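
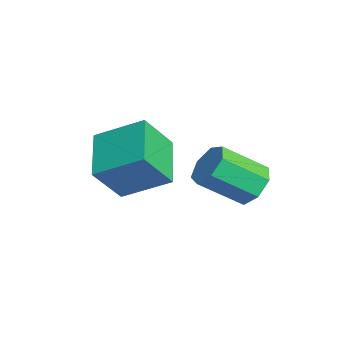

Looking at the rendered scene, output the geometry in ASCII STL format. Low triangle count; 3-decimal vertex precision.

solid 
facet normal -0.901 0.137 0.412
outer loop
vertex -4.652 -0.119 2.953
vertex -3.949 1.566 3.928
vertex -5.156 0.93 1.503
endloop
endfacet
facet normal -0.340 -0.814 -0.471
outer loop
vertex -3.211 0.634 0.612
vertex -4.652 -0.119 2.953
vertex -5.156 0.93 1.503
endloop
endfacet
facet normal -0.901 0.137 0.412
outer loop
vertex -5.156 0.93 1.503
vertex -3.949 1.566 3.928
vertex -4.454 2.615 2.477
endloop
endfacet
facet normal -0.271 0.564 -0.780
outer loop
vertex -4.454 2.615 2.477
vertex -3.211 0.634 0.612
vertex -5.156 0.93 1.503
endloop
endfacet
facet normal 0.271 -0.564 0.780
outer loop
vertex -4.652 -0.119 2.953
vertex -2.004 1.27 3.037
vertex -3.949 1.566 3.928
endloop
endfacet
facet normal -0.339 -0.814 -0.471
outer loop
vertex -2.706 -0.415 2.063
vertex -4.652 -0.119 2.953
vertex -3.211 0.634 0.612
endloop
endfacet
facet normal 0.271 -0.564 0.780
outer loop
vertex -2.706 -0.415 2.063
vertex -2.004 1.27 3.037
vertex -4.652 -0.119 2.953
endloop
endfacet
facet normal 0.340 0.814 0.471
outer loop
vertex -3.949 1.566 3.928
vertex -2.004 1.27 3.037
vertex -4.454 2.615 2.477
endloop
endfacet
facet normal -0.271 0.564 -0.780
outer loop
vertex -2.508 2.319 1.587
vertex -3.211 0.634 0.612
vertex -4.454 2.615 2.477
endloop
endfacet
facet normal 0.339 0.814 0.471
outer loop
vertex -4.454 2.615 2.477
vertex -2.004 1.27 3.037
vertex -2.508 2.319 1.587
endloop
endfacet
facet normal 0.901 -0.137 -0.413
outer loop
vertex -2.508 2.319 1.587
vertex -2.706 -0.415 2.063
vertex -3.211 0.634 0.612
endloop
endfacet
facet normal 0.901 -0.137 -0.412
outer loop
vertex -2.004 1.27 3.037
vertex -2.706 -0.415 2.063
vertex -2.508 2.319 1.587
endloop
endfacet
facet normal 0.004 0.812 -0.584
outer loop
vertex -0.055 5.133 2.762
vertex -0.657 4.744 2.217
vertex -0.805 5.262 2.937
endloop
endfacet
facet normal 0.278 0.560 0.781
outer loop
vertex -0.055 5.133 2.762
vertex -0.805 5.262 2.937
vertex -0.061 3.565 3.888
endloop
endfacet
facet normal 0.280 0.560 0.780
outer loop
vertex -0.061 3.565 3.888
vertex -0.805 5.262 2.937
vertex -0.811 3.695 4.064
endloop
endfacet
facet normal -0.004 -0.812 0.584
outer loop
vertex -0.061 3.565 3.888
vertex -0.811 3.695 4.064
vertex -0.663 3.176 3.343
endloop
endfacet
facet normal 0.003 0.812 -0.584
outer loop
vertex -0.805 5.262 2.937
vertex -0.657 4.744 2.217
vertex -1.443 5.001 2.571
endloop
endfacet
facet normal -0.576 0.479 0.663
outer loop
vertex -0.805 5.262 2.937
vertex -1.443 5.001 2.571
vertex -0.811 3.695 4.064
endloop
endfacet
facet normal -0.576 0.479 0.663
outer loop
vertex -0.811 3.695 4.064
vertex -1.443 5.001 2.571
vertex -1.45 3.434 3.697
endloop
endfacet
facet normal -0.004 -0.812 0.584
outer loop
vertex -0.811 3.695 4.064
vertex -1.45 3.434 3.697
vertex -0.663 3.176 3.343
endloop
endfacet
facet normal 0.003 0.812 -0.584
outer loop
vertex -1.443 5.001 2.571
vertex -0.657 4.744 2.217
vertex -1.489 4.546 1.938
endloop
endfacet
facet normal -0.998 0.037 0.046
outer loop
vertex -1.443 5.001 2.571
vertex -1.489 4.546 1.938
vertex -1.45 3.434 3.697
endloop
endfacet
facet normal -0.998 0.037 0.046
outer loop
vertex -1.45 3.434 3.697
vertex -1.489 4.546 1.938
vertex -1.496 2.979 3.064
endloop
endfacet
facet normal -0.004 -0.812 0.584
outer loop
vertex -1.45 3.434 3.697
vertex -1.496 2.979 3.064
vertex -0.663 3.176 3.343
endloop
endfacet
facet normal 0.003 0.812 -0.584
outer loop
vertex -1.489 4.546 1.938
vertex -0.657 4.744 2.217
vertex -0.909 4.24 1.515
endloop
endfacet
facet normal -0.669 -0.432 -0.605
outer loop
vertex -1.489 4.546 1.938
vertex -0.909 4.24 1.515
vertex -1.496 2.979 3.064
endloop
endfacet
facet normal -0.668 -0.432 -0.605
outer loop
vertex -1.496 2.979 3.064
vertex -0.909 4.24 1.515
vertex -0.915 2.673 2.641
endloop
endfacet
facet normal -0.003 -0.812 0.583
outer loop
vertex -1.496 2.979 3.064
vertex -0.915 2.673 2.641
vertex -0.663 3.176 3.343
endloop
endfacet
facet normal 0.003 0.812 -0.584
outer loop
vertex -0.909 4.24 1.515
vertex -0.657 4.744 2.217
vertex -0.138 4.313 1.621
endloop
endfacet
facet normal 0.165 -0.576 -0.801
outer loop
vertex -0.909 4.24 1.515
vertex -0.138 4.313 1.621
vertex -0.915 2.673 2.641
endloop
endfacet
facet normal 0.165 -0.576 -0.801
outer loop
vertex -0.915 2.673 2.641
vertex -0.138 4.313 1.621
vertex -0.144 2.746 2.747
endloop
endfacet
facet normal -0.003 -0.812 0.583
outer loop
vertex -0.915 2.673 2.641
vertex -0.144 2.746 2.747
vertex -0.663 3.176 3.343
endloop
endfacet
facet normal 0.003 0.812 -0.584
outer loop
vertex -0.138 4.313 1.621
vertex -0.657 4.744 2.217
vertex 0.242 4.71 2.175
endloop
endfacet
facet normal 0.873 -0.286 -0.394
outer loop
vertex -0.138 4.313 1.621
vertex 0.242 4.71 2.175
vertex -0.144 2.746 2.747
endloop
endfacet
facet normal 0.874 -0.286 -0.392
outer loop
vertex -0.144 2.746 2.747
vertex 0.242 4.71 2.175
vertex 0.235 3.143 3.302
endloop
endfacet
facet normal -0.003 -0.812 0.583
outer loop
vertex -0.144 2.746 2.747
vertex 0.235 3.143 3.302
vertex -0.663 3.176 3.343
endloop
endfacet
facet normal 0.003 0.812 -0.583
outer loop
vertex 0.242 4.71 2.175
vertex -0.657 4.744 2.217
vertex -0.055 5.133 2.762
endloop
endfacet
facet normal 0.925 0.219 0.310
outer loop
vertex 0.242 4.71 2.175
vertex -0.055 5.133 2.762
vertex 0.235 3.143 3.302
endloop
endfacet
facet normal 0.925 0.219 0.310
outer loop
vertex 0.235 3.143 3.302
vertex -0.055 5.133 2.762
vertex -0.061 3.565 3.888
endloop
endfacet
facet normal -0.003 -0.812 0.583
outer loop
vertex 0.235 3.143 3.302
vertex -0.061 3.565 3.888
vertex -0.663 3.176 3.343
endloop
endfacet

endsolid


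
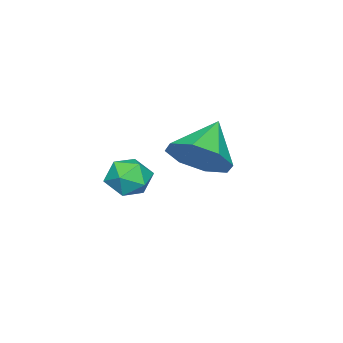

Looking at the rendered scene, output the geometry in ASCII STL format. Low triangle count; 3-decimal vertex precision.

solid 
facet normal 0.791 0.021 -0.611
outer loop
vertex -0.065 -3.022 1.513
vertex -0.571 -2.404 0.879
vertex 0.045 -2.268 1.681
endloop
endfacet
facet normal 0.095 -0.230 0.969
outer loop
vertex -0.065 -3.022 1.513
vertex 0.045 -2.268 1.681
vertex -1.789 -2.436 1.821
endloop
endfacet
facet normal 0.791 0.021 -0.611
outer loop
vertex 0.045 -2.268 1.681
vertex -0.571 -2.404 0.879
vertex -0.206 -1.593 1.379
endloop
endfacet
facet normal 0.031 0.418 0.908
outer loop
vertex 0.045 -2.268 1.681
vertex -0.206 -1.593 1.379
vertex -1.789 -2.436 1.821
endloop
endfacet
facet normal 0.791 0.021 -0.612
outer loop
vertex -0.206 -1.593 1.379
vertex -0.571 -2.404 0.879
vertex -0.671 -1.393 0.785
endloop
endfacet
facet normal -0.293 0.813 0.503
outer loop
vertex -0.206 -1.593 1.379
vertex -0.671 -1.393 0.785
vertex -1.789 -2.436 1.821
endloop
endfacet
facet normal 0.791 0.021 -0.611
outer loop
vertex -0.671 -1.393 0.785
vertex -0.571 -2.404 0.879
vertex -1.077 -1.785 0.246
endloop
endfacet
facet normal -0.687 0.726 -0.011
outer loop
vertex -0.671 -1.393 0.785
vertex -1.077 -1.785 0.246
vertex -1.789 -2.436 1.821
endloop
endfacet
facet normal 0.791 0.021 -0.612
outer loop
vertex -1.077 -1.785 0.246
vertex -0.571 -2.404 0.879
vertex -1.187 -2.539 0.078
endloop
endfacet
facet normal -0.921 0.208 -0.330
outer loop
vertex -1.077 -1.785 0.246
vertex -1.187 -2.539 0.078
vertex -1.789 -2.436 1.821
endloop
endfacet
facet normal 0.791 0.021 -0.612
outer loop
vertex -1.187 -2.539 0.078
vertex -0.571 -2.404 0.879
vertex -0.936 -3.214 0.379
endloop
endfacet
facet normal -0.857 -0.439 -0.270
outer loop
vertex -1.187 -2.539 0.078
vertex -0.936 -3.214 0.379
vertex -1.789 -2.436 1.821
endloop
endfacet
facet normal 0.791 0.021 -0.612
outer loop
vertex -0.936 -3.214 0.379
vertex -0.571 -2.404 0.879
vertex -0.471 -3.414 0.973
endloop
endfacet
facet normal -0.533 -0.835 0.136
outer loop
vertex -0.936 -3.214 0.379
vertex -0.471 -3.414 0.973
vertex -1.789 -2.436 1.821
endloop
endfacet
facet normal 0.792 0.022 -0.611
outer loop
vertex -0.471 -3.414 0.973
vertex -0.571 -2.404 0.879
vertex -0.065 -3.022 1.513
endloop
endfacet
facet normal -0.139 -0.749 0.648
outer loop
vertex -0.471 -3.414 0.973
vertex -0.065 -3.022 1.513
vertex -1.789 -2.436 1.821
endloop
endfacet
facet normal -0.969 0.189 0.158
outer loop
vertex 1.491 -3.145 0.876
vertex 1.604 -3.155 1.582
vertex 1.664 -2.542 1.218
endloop
endfacet
facet normal -0.751 0.475 -0.458
outer loop
vertex 1.491 -3.145 0.876
vertex 1.664 -2.542 1.218
vertex 1.958 -2.69 0.583
endloop
endfacet
facet normal -0.496 -0.049 -0.867
outer loop
vertex 1.491 -3.145 0.876
vertex 1.958 -2.69 0.583
vertex 2.079 -3.394 0.554
endloop
endfacet
facet normal -0.556 -0.660 -0.505
outer loop
vertex 1.491 -3.145 0.876
vertex 2.079 -3.394 0.554
vertex 1.86 -3.682 1.171
endloop
endfacet
facet normal -0.849 -0.513 0.129
outer loop
vertex 1.491 -3.145 0.876
vertex 1.86 -3.682 1.171
vertex 1.604 -3.155 1.582
endloop
endfacet
facet normal -0.214 0.925 -0.315
outer loop
vertex 1.958 -2.69 0.583
vertex 1.664 -2.542 1.218
vertex 2.36 -2.418 1.109
endloop
endfacet
facet normal -0.568 0.461 0.682
outer loop
vertex 1.664 -2.542 1.218
vertex 1.604 -3.155 1.582
vertex 2.141 -2.706 1.726
endloop
endfacet
facet normal -0.373 -0.676 0.635
outer loop
vertex 1.604 -3.155 1.582
vertex 1.86 -3.682 1.171
vertex 2.262 -3.41 1.697
endloop
endfacet
facet normal 0.102 -0.915 -0.391
outer loop
vertex 1.86 -3.682 1.171
vertex 2.079 -3.394 0.554
vertex 2.556 -3.558 1.062
endloop
endfacet
facet normal 0.200 0.075 -0.977
outer loop
vertex 2.079 -3.394 0.554
vertex 1.958 -2.69 0.583
vertex 2.616 -2.945 0.698
endloop
endfacet
facet normal 0.556 0.660 0.505
outer loop
vertex 2.729 -2.955 1.404
vertex 2.36 -2.418 1.109
vertex 2.141 -2.706 1.726
endloop
endfacet
facet normal 0.496 0.049 0.867
outer loop
vertex 2.729 -2.955 1.404
vertex 2.141 -2.706 1.726
vertex 2.262 -3.41 1.697
endloop
endfacet
facet normal 0.751 -0.475 0.458
outer loop
vertex 2.729 -2.955 1.404
vertex 2.262 -3.41 1.697
vertex 2.556 -3.558 1.062
endloop
endfacet
facet normal 0.969 -0.189 -0.158
outer loop
vertex 2.729 -2.955 1.404
vertex 2.556 -3.558 1.062
vertex 2.616 -2.945 0.698
endloop
endfacet
facet normal 0.849 0.513 -0.129
outer loop
vertex 2.729 -2.955 1.404
vertex 2.616 -2.945 0.698
vertex 2.36 -2.418 1.109
endloop
endfacet
facet normal -0.102 0.915 0.391
outer loop
vertex 2.141 -2.706 1.726
vertex 2.36 -2.418 1.109
vertex 1.664 -2.542 1.218
endloop
endfacet
facet normal -0.200 -0.075 0.977
outer loop
vertex 2.262 -3.41 1.697
vertex 2.141 -2.706 1.726
vertex 1.604 -3.155 1.582
endloop
endfacet
facet normal 0.214 -0.925 0.315
outer loop
vertex 2.556 -3.558 1.062
vertex 2.262 -3.41 1.697
vertex 1.86 -3.682 1.171
endloop
endfacet
facet normal 0.568 -0.461 -0.682
outer loop
vertex 2.616 -2.945 0.698
vertex 2.556 -3.558 1.062
vertex 2.079 -3.394 0.554
endloop
endfacet
facet normal 0.373 0.676 -0.635
outer loop
vertex 2.36 -2.418 1.109
vertex 2.616 -2.945 0.698
vertex 1.958 -2.69 0.583
endloop
endfacet

endsolid


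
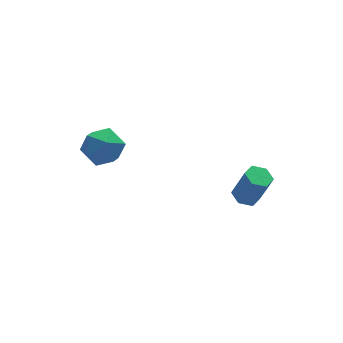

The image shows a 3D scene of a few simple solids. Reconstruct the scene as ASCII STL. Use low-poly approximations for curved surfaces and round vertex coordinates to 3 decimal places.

solid 
facet normal -0.253 0.230 -0.940
outer loop
vertex 4.057 -3.804 -1.724
vertex 3.552 -3.568 -1.53
vertex 4.035 -3.233 -1.578
endloop
endfacet
facet normal 0.967 0.098 -0.236
outer loop
vertex 4.057 -3.804 -1.724
vertex 4.035 -3.233 -1.578
vertex 4.433 -4.147 -0.323
endloop
endfacet
facet normal 0.967 0.098 -0.236
outer loop
vertex 4.433 -4.147 -0.323
vertex 4.035 -3.233 -1.578
vertex 4.411 -3.576 -0.177
endloop
endfacet
facet normal 0.252 -0.231 0.940
outer loop
vertex 4.433 -4.147 -0.323
vertex 4.411 -3.576 -0.177
vertex 3.928 -3.912 -0.13
endloop
endfacet
facet normal -0.253 0.230 -0.940
outer loop
vertex 4.035 -3.233 -1.578
vertex 3.552 -3.568 -1.53
vertex 3.53 -2.997 -1.384
endloop
endfacet
facet normal 0.451 0.887 0.096
outer loop
vertex 4.035 -3.233 -1.578
vertex 3.53 -2.997 -1.384
vertex 4.411 -3.576 -0.177
endloop
endfacet
facet normal 0.451 0.887 0.096
outer loop
vertex 4.411 -3.576 -0.177
vertex 3.53 -2.997 -1.384
vertex 3.906 -3.34 0.016
endloop
endfacet
facet normal 0.252 -0.230 0.940
outer loop
vertex 4.411 -3.576 -0.177
vertex 3.906 -3.34 0.016
vertex 3.928 -3.912 -0.13
endloop
endfacet
facet normal -0.252 0.231 -0.940
outer loop
vertex 3.53 -2.997 -1.384
vertex 3.552 -3.568 -1.53
vertex 3.047 -3.333 -1.337
endloop
endfacet
facet normal -0.517 0.789 0.332
outer loop
vertex 3.53 -2.997 -1.384
vertex 3.047 -3.333 -1.337
vertex 3.906 -3.34 0.016
endloop
endfacet
facet normal -0.516 0.790 0.332
outer loop
vertex 3.906 -3.34 0.016
vertex 3.047 -3.333 -1.337
vertex 3.423 -3.676 0.064
endloop
endfacet
facet normal 0.253 -0.230 0.940
outer loop
vertex 3.906 -3.34 0.016
vertex 3.423 -3.676 0.064
vertex 3.928 -3.912 -0.13
endloop
endfacet
facet normal -0.252 0.231 -0.940
outer loop
vertex 3.047 -3.333 -1.337
vertex 3.552 -3.568 -1.53
vertex 3.069 -3.904 -1.483
endloop
endfacet
facet normal -0.967 -0.098 0.236
outer loop
vertex 3.047 -3.333 -1.337
vertex 3.069 -3.904 -1.483
vertex 3.423 -3.676 0.064
endloop
endfacet
facet normal -0.967 -0.098 0.236
outer loop
vertex 3.423 -3.676 0.064
vertex 3.069 -3.904 -1.483
vertex 3.445 -4.247 -0.082
endloop
endfacet
facet normal 0.253 -0.230 0.940
outer loop
vertex 3.423 -3.676 0.064
vertex 3.445 -4.247 -0.082
vertex 3.928 -3.912 -0.13
endloop
endfacet
facet normal -0.252 0.230 -0.940
outer loop
vertex 3.069 -3.904 -1.483
vertex 3.552 -3.568 -1.53
vertex 3.574 -4.14 -1.676
endloop
endfacet
facet normal -0.451 -0.887 -0.096
outer loop
vertex 3.069 -3.904 -1.483
vertex 3.574 -4.14 -1.676
vertex 3.445 -4.247 -0.082
endloop
endfacet
facet normal -0.451 -0.887 -0.096
outer loop
vertex 3.445 -4.247 -0.082
vertex 3.574 -4.14 -1.676
vertex 3.95 -4.483 -0.276
endloop
endfacet
facet normal 0.253 -0.230 0.940
outer loop
vertex 3.445 -4.247 -0.082
vertex 3.95 -4.483 -0.276
vertex 3.928 -3.912 -0.13
endloop
endfacet
facet normal -0.253 0.230 -0.940
outer loop
vertex 3.574 -4.14 -1.676
vertex 3.552 -3.568 -1.53
vertex 4.057 -3.804 -1.724
endloop
endfacet
facet normal 0.516 -0.789 -0.332
outer loop
vertex 3.574 -4.14 -1.676
vertex 4.057 -3.804 -1.724
vertex 3.95 -4.483 -0.276
endloop
endfacet
facet normal 0.517 -0.789 -0.332
outer loop
vertex 3.95 -4.483 -0.276
vertex 4.057 -3.804 -1.724
vertex 4.433 -4.147 -0.323
endloop
endfacet
facet normal 0.252 -0.231 0.940
outer loop
vertex 3.95 -4.483 -0.276
vertex 4.433 -4.147 -0.323
vertex 3.928 -3.912 -0.13
endloop
endfacet
facet normal -0.049 0.017 0.999
outer loop
vertex -1.709 -0.567 1.786
vertex -1.201 -1.364 1.825
vertex -0.765 -0.524 1.832
endloop
endfacet
facet normal -0.067 0.678 0.732
outer loop
vertex -1.709 -0.567 1.786
vertex -0.765 -0.524 1.832
vertex -1.237 0.056 1.252
endloop
endfacet
facet normal -0.626 0.724 0.291
outer loop
vertex -1.709 -0.567 1.786
vertex -1.237 0.056 1.252
vertex -1.965 -0.426 0.886
endloop
endfacet
facet normal -0.954 0.091 0.286
outer loop
vertex -1.709 -0.567 1.786
vertex -1.965 -0.426 0.886
vertex -1.943 -1.303 1.24
endloop
endfacet
facet normal -0.598 -0.346 0.723
outer loop
vertex -1.709 -0.567 1.786
vertex -1.943 -1.303 1.24
vertex -1.201 -1.364 1.825
endloop
endfacet
facet normal 0.527 0.776 0.347
outer loop
vertex -1.237 0.056 1.252
vertex -0.765 -0.524 1.832
vertex -0.437 -0.357 0.96
endloop
endfacet
facet normal 0.555 -0.294 0.778
outer loop
vertex -0.765 -0.524 1.832
vertex -1.201 -1.364 1.825
vertex -0.415 -1.234 1.314
endloop
endfacet
facet normal -0.334 -0.882 0.332
outer loop
vertex -1.201 -1.364 1.825
vertex -1.943 -1.303 1.24
vertex -1.143 -1.716 0.948
endloop
endfacet
facet normal -0.910 -0.175 -0.376
outer loop
vertex -1.943 -1.303 1.24
vertex -1.965 -0.426 0.886
vertex -1.615 -1.136 0.368
endloop
endfacet
facet normal -0.379 0.850 -0.366
outer loop
vertex -1.965 -0.426 0.886
vertex -1.237 0.056 1.252
vertex -1.179 -0.296 0.375
endloop
endfacet
facet normal 0.954 -0.091 -0.286
outer loop
vertex -0.671 -1.093 0.414
vertex -0.437 -0.357 0.96
vertex -0.415 -1.234 1.314
endloop
endfacet
facet normal 0.626 -0.724 -0.291
outer loop
vertex -0.671 -1.093 0.414
vertex -0.415 -1.234 1.314
vertex -1.143 -1.716 0.948
endloop
endfacet
facet normal 0.067 -0.678 -0.732
outer loop
vertex -0.671 -1.093 0.414
vertex -1.143 -1.716 0.948
vertex -1.615 -1.136 0.368
endloop
endfacet
facet normal 0.049 -0.017 -0.999
outer loop
vertex -0.671 -1.093 0.414
vertex -1.615 -1.136 0.368
vertex -1.179 -0.296 0.375
endloop
endfacet
facet normal 0.598 0.346 -0.723
outer loop
vertex -0.671 -1.093 0.414
vertex -1.179 -0.296 0.375
vertex -0.437 -0.357 0.96
endloop
endfacet
facet normal 0.910 0.175 0.376
outer loop
vertex -0.415 -1.234 1.314
vertex -0.437 -0.357 0.96
vertex -0.765 -0.524 1.832
endloop
endfacet
facet normal 0.379 -0.850 0.366
outer loop
vertex -1.143 -1.716 0.948
vertex -0.415 -1.234 1.314
vertex -1.201 -1.364 1.825
endloop
endfacet
facet normal -0.527 -0.776 -0.347
outer loop
vertex -1.615 -1.136 0.368
vertex -1.143 -1.716 0.948
vertex -1.943 -1.303 1.24
endloop
endfacet
facet normal -0.555 0.294 -0.778
outer loop
vertex -1.179 -0.296 0.375
vertex -1.615 -1.136 0.368
vertex -1.965 -0.426 0.886
endloop
endfacet
facet normal 0.334 0.882 -0.332
outer loop
vertex -0.437 -0.357 0.96
vertex -1.179 -0.296 0.375
vertex -1.237 0.056 1.252
endloop
endfacet

endsolid


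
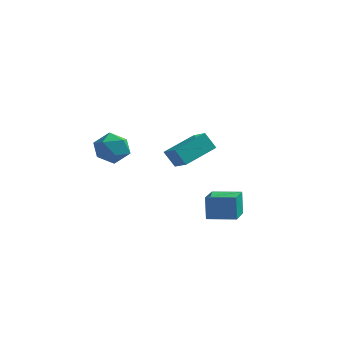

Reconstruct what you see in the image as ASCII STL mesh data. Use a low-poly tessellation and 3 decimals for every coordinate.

solid 
facet normal -0.567 0.062 0.821
outer loop
vertex -0.863 1.045 -1.89
vertex 0.126 2.629 -1.327
vertex -1.681 1.777 -2.51
endloop
endfacet
facet normal -0.508 -0.812 -0.288
outer loop
vertex -1.086 1.711 -3.373
vertex -0.863 1.045 -1.89
vertex -1.681 1.777 -2.51
endloop
endfacet
facet normal -0.567 0.062 0.821
outer loop
vertex -1.681 1.777 -2.51
vertex 0.126 2.629 -1.327
vertex -0.692 3.36 -1.947
endloop
endfacet
facet normal -0.649 0.580 -0.492
outer loop
vertex -0.692 3.36 -1.947
vertex -1.086 1.711 -3.373
vertex -1.681 1.777 -2.51
endloop
endfacet
facet normal 0.649 -0.580 0.492
outer loop
vertex -0.863 1.045 -1.89
vertex 0.721 2.563 -2.19
vertex 0.126 2.629 -1.327
endloop
endfacet
facet normal -0.507 -0.812 -0.288
outer loop
vertex -0.268 0.98 -2.753
vertex -0.863 1.045 -1.89
vertex -1.086 1.711 -3.373
endloop
endfacet
facet normal 0.649 -0.580 0.491
outer loop
vertex -0.268 0.98 -2.753
vertex 0.721 2.563 -2.19
vertex -0.863 1.045 -1.89
endloop
endfacet
facet normal 0.508 0.812 0.288
outer loop
vertex 0.126 2.629 -1.327
vertex 0.721 2.563 -2.19
vertex -0.692 3.36 -1.947
endloop
endfacet
facet normal -0.649 0.580 -0.491
outer loop
vertex -0.097 3.295 -2.81
vertex -1.086 1.711 -3.373
vertex -0.692 3.36 -1.947
endloop
endfacet
facet normal 0.508 0.812 0.289
outer loop
vertex -0.692 3.36 -1.947
vertex 0.721 2.563 -2.19
vertex -0.097 3.295 -2.81
endloop
endfacet
facet normal 0.567 -0.062 -0.821
outer loop
vertex -0.097 3.295 -2.81
vertex -0.268 0.98 -2.753
vertex -1.086 1.711 -3.373
endloop
endfacet
facet normal 0.567 -0.062 -0.821
outer loop
vertex 0.721 2.563 -2.19
vertex -0.268 0.98 -2.753
vertex -0.097 3.295 -2.81
endloop
endfacet
facet normal -0.985 -0.152 -0.085
outer loop
vertex 1.943 -2.87 -2.653
vertex 1.732 -1.225 -3.144
vertex 2.099 -3.209 -3.856
endloop
endfacet
facet normal 0.122 -0.951 0.284
outer loop
vertex 3.488 -2.995 -3.736
vertex 1.943 -2.87 -2.653
vertex 2.099 -3.209 -3.856
endloop
endfacet
facet normal -0.985 -0.152 -0.085
outer loop
vertex 2.099 -3.209 -3.856
vertex 1.732 -1.225 -3.144
vertex 1.888 -1.564 -4.347
endloop
endfacet
facet normal 0.124 -0.269 -0.955
outer loop
vertex 1.888 -1.564 -4.347
vertex 3.488 -2.995 -3.736
vertex 2.099 -3.209 -3.856
endloop
endfacet
facet normal -0.124 0.269 0.955
outer loop
vertex 1.943 -2.87 -2.653
vertex 3.121 -1.011 -3.024
vertex 1.732 -1.225 -3.144
endloop
endfacet
facet normal 0.122 -0.951 0.284
outer loop
vertex 3.332 -2.656 -2.533
vertex 1.943 -2.87 -2.653
vertex 3.488 -2.995 -3.736
endloop
endfacet
facet normal -0.124 0.269 0.955
outer loop
vertex 3.332 -2.656 -2.533
vertex 3.121 -1.011 -3.024
vertex 1.943 -2.87 -2.653
endloop
endfacet
facet normal -0.122 0.951 -0.284
outer loop
vertex 1.732 -1.225 -3.144
vertex 3.121 -1.011 -3.024
vertex 1.888 -1.564 -4.347
endloop
endfacet
facet normal 0.124 -0.269 -0.955
outer loop
vertex 3.277 -1.35 -4.227
vertex 3.488 -2.995 -3.736
vertex 1.888 -1.564 -4.347
endloop
endfacet
facet normal -0.122 0.951 -0.284
outer loop
vertex 1.888 -1.564 -4.347
vertex 3.121 -1.011 -3.024
vertex 3.277 -1.35 -4.227
endloop
endfacet
facet normal 0.985 0.152 0.085
outer loop
vertex 3.277 -1.35 -4.227
vertex 3.332 -2.656 -2.533
vertex 3.488 -2.995 -3.736
endloop
endfacet
facet normal 0.985 0.152 0.085
outer loop
vertex 3.121 -1.011 -3.024
vertex 3.332 -2.656 -2.533
vertex 3.277 -1.35 -4.227
endloop
endfacet
facet normal -0.704 -0.658 0.267
outer loop
vertex -4.416 -0.459 -1.28
vertex -3.966 -1.157 -1.816
vertex -3.724 -1.031 -0.866
endloop
endfacet
facet normal -0.606 -0.170 0.777
outer loop
vertex -4.416 -0.459 -1.28
vertex -3.724 -1.031 -0.866
vertex -3.746 -0.062 -0.671
endloop
endfacet
facet normal -0.729 0.473 0.494
outer loop
vertex -4.416 -0.459 -1.28
vertex -3.746 -0.062 -0.671
vertex -4.002 0.411 -1.501
endloop
endfacet
facet normal -0.904 0.382 -0.192
outer loop
vertex -4.416 -0.459 -1.28
vertex -4.002 0.411 -1.501
vertex -4.138 -0.266 -2.208
endloop
endfacet
facet normal -0.888 -0.318 -0.332
outer loop
vertex -4.416 -0.459 -1.28
vertex -4.138 -0.266 -2.208
vertex -3.966 -1.157 -1.816
endloop
endfacet
facet normal 0.080 -0.195 0.978
outer loop
vertex -3.746 -0.062 -0.671
vertex -3.724 -1.031 -0.866
vertex -2.882 -0.514 -0.832
endloop
endfacet
facet normal -0.079 -0.985 0.151
outer loop
vertex -3.724 -1.031 -0.866
vertex -3.966 -1.157 -1.816
vertex -3.018 -1.191 -1.539
endloop
endfacet
facet normal -0.379 -0.433 -0.818
outer loop
vertex -3.966 -1.157 -1.816
vertex -4.138 -0.266 -2.208
vertex -3.274 -0.718 -2.369
endloop
endfacet
facet normal -0.405 0.698 -0.591
outer loop
vertex -4.138 -0.266 -2.208
vertex -4.002 0.411 -1.501
vertex -3.296 0.251 -2.174
endloop
endfacet
facet normal -0.121 0.846 0.519
outer loop
vertex -4.002 0.411 -1.501
vertex -3.746 -0.062 -0.671
vertex -3.054 0.377 -1.224
endloop
endfacet
facet normal 0.904 -0.382 0.192
outer loop
vertex -2.604 -0.321 -1.76
vertex -2.882 -0.514 -0.832
vertex -3.018 -1.191 -1.539
endloop
endfacet
facet normal 0.729 -0.473 -0.494
outer loop
vertex -2.604 -0.321 -1.76
vertex -3.018 -1.191 -1.539
vertex -3.274 -0.718 -2.369
endloop
endfacet
facet normal 0.606 0.170 -0.777
outer loop
vertex -2.604 -0.321 -1.76
vertex -3.274 -0.718 -2.369
vertex -3.296 0.251 -2.174
endloop
endfacet
facet normal 0.704 0.658 -0.267
outer loop
vertex -2.604 -0.321 -1.76
vertex -3.296 0.251 -2.174
vertex -3.054 0.377 -1.224
endloop
endfacet
facet normal 0.888 0.318 0.332
outer loop
vertex -2.604 -0.321 -1.76
vertex -3.054 0.377 -1.224
vertex -2.882 -0.514 -0.832
endloop
endfacet
facet normal 0.405 -0.698 0.591
outer loop
vertex -3.018 -1.191 -1.539
vertex -2.882 -0.514 -0.832
vertex -3.724 -1.031 -0.866
endloop
endfacet
facet normal 0.121 -0.846 -0.519
outer loop
vertex -3.274 -0.718 -2.369
vertex -3.018 -1.191 -1.539
vertex -3.966 -1.157 -1.816
endloop
endfacet
facet normal -0.080 0.195 -0.978
outer loop
vertex -3.296 0.251 -2.174
vertex -3.274 -0.718 -2.369
vertex -4.138 -0.266 -2.208
endloop
endfacet
facet normal 0.079 0.985 -0.151
outer loop
vertex -3.054 0.377 -1.224
vertex -3.296 0.251 -2.174
vertex -4.002 0.411 -1.501
endloop
endfacet
facet normal 0.379 0.433 0.818
outer loop
vertex -2.882 -0.514 -0.832
vertex -3.054 0.377 -1.224
vertex -3.746 -0.062 -0.671
endloop
endfacet

endsolid


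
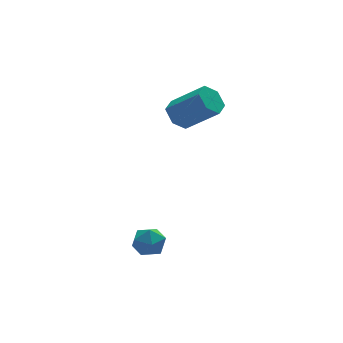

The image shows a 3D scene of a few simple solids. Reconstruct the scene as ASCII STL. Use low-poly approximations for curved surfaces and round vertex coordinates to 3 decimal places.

solid 
facet normal -0.572 0.509 -0.643
outer loop
vertex 2.017 4.007 1.027
vertex 1.339 3.972 1.602
vertex 1.912 4.653 1.631
endloop
endfacet
facet normal 0.811 0.464 -0.355
outer loop
vertex 2.017 4.007 1.027
vertex 1.912 4.653 1.631
vertex 3.259 2.903 2.422
endloop
endfacet
facet normal 0.812 0.464 -0.355
outer loop
vertex 3.259 2.903 2.422
vertex 1.912 4.653 1.631
vertex 3.154 3.548 3.026
endloop
endfacet
facet normal 0.572 -0.509 0.643
outer loop
vertex 3.259 2.903 2.422
vertex 3.154 3.548 3.026
vertex 2.581 2.868 2.998
endloop
endfacet
facet normal -0.572 0.509 -0.643
outer loop
vertex 1.912 4.653 1.631
vertex 1.339 3.972 1.602
vertex 1.234 4.617 2.206
endloop
endfacet
facet normal 0.303 0.860 0.411
outer loop
vertex 1.912 4.653 1.631
vertex 1.234 4.617 2.206
vertex 3.154 3.548 3.026
endloop
endfacet
facet normal 0.304 0.860 0.410
outer loop
vertex 3.154 3.548 3.026
vertex 1.234 4.617 2.206
vertex 2.476 3.513 3.602
endloop
endfacet
facet normal 0.572 -0.509 0.643
outer loop
vertex 3.154 3.548 3.026
vertex 2.476 3.513 3.602
vertex 2.581 2.868 2.998
endloop
endfacet
facet normal -0.572 0.509 -0.643
outer loop
vertex 1.234 4.617 2.206
vertex 1.339 3.972 1.602
vertex 0.661 3.937 2.178
endloop
endfacet
facet normal -0.508 0.396 0.765
outer loop
vertex 1.234 4.617 2.206
vertex 0.661 3.937 2.178
vertex 2.476 3.513 3.602
endloop
endfacet
facet normal -0.508 0.395 0.765
outer loop
vertex 2.476 3.513 3.602
vertex 0.661 3.937 2.178
vertex 1.903 2.833 3.573
endloop
endfacet
facet normal 0.572 -0.509 0.643
outer loop
vertex 2.476 3.513 3.602
vertex 1.903 2.833 3.573
vertex 2.581 2.868 2.998
endloop
endfacet
facet normal -0.572 0.509 -0.643
outer loop
vertex 0.661 3.937 2.178
vertex 1.339 3.972 1.602
vertex 0.766 3.292 1.574
endloop
endfacet
facet normal -0.811 -0.464 0.355
outer loop
vertex 0.661 3.937 2.178
vertex 0.766 3.292 1.574
vertex 1.903 2.833 3.573
endloop
endfacet
facet normal -0.812 -0.464 0.355
outer loop
vertex 1.903 2.833 3.573
vertex 0.766 3.292 1.574
vertex 2.008 2.187 2.969
endloop
endfacet
facet normal 0.572 -0.509 0.643
outer loop
vertex 1.903 2.833 3.573
vertex 2.008 2.187 2.969
vertex 2.581 2.868 2.998
endloop
endfacet
facet normal -0.572 0.509 -0.643
outer loop
vertex 0.766 3.292 1.574
vertex 1.339 3.972 1.602
vertex 1.444 3.327 0.998
endloop
endfacet
facet normal -0.304 -0.860 -0.410
outer loop
vertex 0.766 3.292 1.574
vertex 1.444 3.327 0.998
vertex 2.008 2.187 2.969
endloop
endfacet
facet normal -0.303 -0.860 -0.411
outer loop
vertex 2.008 2.187 2.969
vertex 1.444 3.327 0.998
vertex 2.686 2.223 2.394
endloop
endfacet
facet normal 0.572 -0.509 0.643
outer loop
vertex 2.008 2.187 2.969
vertex 2.686 2.223 2.394
vertex 2.581 2.868 2.998
endloop
endfacet
facet normal -0.572 0.509 -0.643
outer loop
vertex 1.444 3.327 0.998
vertex 1.339 3.972 1.602
vertex 2.017 4.007 1.027
endloop
endfacet
facet normal 0.508 -0.396 -0.765
outer loop
vertex 1.444 3.327 0.998
vertex 2.017 4.007 1.027
vertex 2.686 2.223 2.394
endloop
endfacet
facet normal 0.507 -0.396 -0.765
outer loop
vertex 2.686 2.223 2.394
vertex 2.017 4.007 1.027
vertex 3.259 2.903 2.422
endloop
endfacet
facet normal 0.572 -0.509 0.643
outer loop
vertex 2.686 2.223 2.394
vertex 3.259 2.903 2.422
vertex 2.581 2.868 2.998
endloop
endfacet
facet normal 0.211 0.954 0.214
outer loop
vertex -1.871 -0.024 -3.649
vertex -2.318 -0.098 -2.879
vertex -1.444 -0.285 -2.908
endloop
endfacet
facet normal 0.726 0.663 -0.185
outer loop
vertex -1.871 -0.024 -3.649
vertex -1.444 -0.285 -2.908
vertex -1.274 -0.688 -3.687
endloop
endfacet
facet normal 0.430 0.432 -0.792
outer loop
vertex -1.871 -0.024 -3.649
vertex -1.274 -0.688 -3.687
vertex -2.043 -0.751 -4.139
endloop
endfacet
facet normal -0.268 0.581 -0.768
outer loop
vertex -1.871 -0.024 -3.649
vertex -2.043 -0.751 -4.139
vertex -2.688 -0.387 -3.639
endloop
endfacet
facet normal -0.403 0.903 -0.147
outer loop
vertex -1.871 -0.024 -3.649
vertex -2.688 -0.387 -3.639
vertex -2.318 -0.098 -2.879
endloop
endfacet
facet normal 0.982 0.096 0.165
outer loop
vertex -1.274 -0.688 -3.687
vertex -1.444 -0.285 -2.908
vertex -1.352 -1.173 -2.941
endloop
endfacet
facet normal 0.148 0.566 0.811
outer loop
vertex -1.444 -0.285 -2.908
vertex -2.318 -0.098 -2.879
vertex -1.997 -0.809 -2.441
endloop
endfacet
facet normal -0.845 0.485 0.227
outer loop
vertex -2.318 -0.098 -2.879
vertex -2.688 -0.387 -3.639
vertex -2.766 -0.872 -2.893
endloop
endfacet
facet normal -0.625 -0.036 -0.780
outer loop
vertex -2.688 -0.387 -3.639
vertex -2.043 -0.751 -4.139
vertex -2.596 -1.275 -3.672
endloop
endfacet
facet normal 0.504 -0.277 -0.818
outer loop
vertex -2.043 -0.751 -4.139
vertex -1.274 -0.688 -3.687
vertex -1.722 -1.462 -3.701
endloop
endfacet
facet normal 0.268 -0.581 0.768
outer loop
vertex -2.169 -1.536 -2.931
vertex -1.352 -1.173 -2.941
vertex -1.997 -0.809 -2.441
endloop
endfacet
facet normal -0.430 -0.432 0.792
outer loop
vertex -2.169 -1.536 -2.931
vertex -1.997 -0.809 -2.441
vertex -2.766 -0.872 -2.893
endloop
endfacet
facet normal -0.726 -0.663 0.185
outer loop
vertex -2.169 -1.536 -2.931
vertex -2.766 -0.872 -2.893
vertex -2.596 -1.275 -3.672
endloop
endfacet
facet normal -0.211 -0.954 -0.214
outer loop
vertex -2.169 -1.536 -2.931
vertex -2.596 -1.275 -3.672
vertex -1.722 -1.462 -3.701
endloop
endfacet
facet normal 0.403 -0.903 0.147
outer loop
vertex -2.169 -1.536 -2.931
vertex -1.722 -1.462 -3.701
vertex -1.352 -1.173 -2.941
endloop
endfacet
facet normal 0.625 0.036 0.780
outer loop
vertex -1.997 -0.809 -2.441
vertex -1.352 -1.173 -2.941
vertex -1.444 -0.285 -2.908
endloop
endfacet
facet normal -0.504 0.277 0.818
outer loop
vertex -2.766 -0.872 -2.893
vertex -1.997 -0.809 -2.441
vertex -2.318 -0.098 -2.879
endloop
endfacet
facet normal -0.982 -0.096 -0.165
outer loop
vertex -2.596 -1.275 -3.672
vertex -2.766 -0.872 -2.893
vertex -2.688 -0.387 -3.639
endloop
endfacet
facet normal -0.148 -0.566 -0.811
outer loop
vertex -1.722 -1.462 -3.701
vertex -2.596 -1.275 -3.672
vertex -2.043 -0.751 -4.139
endloop
endfacet
facet normal 0.845 -0.485 -0.227
outer loop
vertex -1.352 -1.173 -2.941
vertex -1.722 -1.462 -3.701
vertex -1.274 -0.688 -3.687
endloop
endfacet

endsolid


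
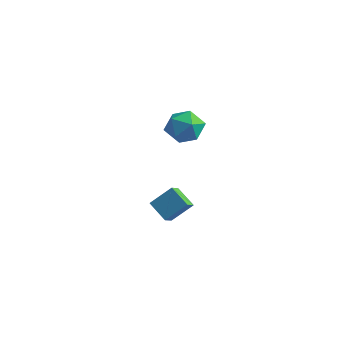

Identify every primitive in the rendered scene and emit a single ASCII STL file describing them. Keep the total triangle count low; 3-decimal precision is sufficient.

solid 
facet normal -0.822 0.569 0.028
outer loop
vertex -1.414 1.674 1.938
vertex -1.531 1.451 3.024
vertex -0.932 2.333 2.697
endloop
endfacet
facet normal -0.364 0.805 -0.468
outer loop
vertex -1.414 1.674 1.938
vertex -0.932 2.333 2.697
vertex -0.377 2.048 1.774
endloop
endfacet
facet normal -0.246 0.275 -0.929
outer loop
vertex -1.414 1.674 1.938
vertex -0.377 2.048 1.774
vertex -0.633 0.991 1.529
endloop
endfacet
facet normal -0.631 -0.290 -0.720
outer loop
vertex -1.414 1.674 1.938
vertex -0.633 0.991 1.529
vertex -1.346 0.622 2.302
endloop
endfacet
facet normal -0.986 -0.108 -0.128
outer loop
vertex -1.414 1.674 1.938
vertex -1.346 0.622 2.302
vertex -1.531 1.451 3.024
endloop
endfacet
facet normal 0.252 0.957 -0.144
outer loop
vertex -0.377 2.048 1.774
vertex -0.932 2.333 2.697
vertex 0.146 2.058 2.758
endloop
endfacet
facet normal -0.488 0.575 0.657
outer loop
vertex -0.932 2.333 2.697
vertex -1.531 1.451 3.024
vertex -0.567 1.689 3.531
endloop
endfacet
facet normal -0.752 -0.520 0.405
outer loop
vertex -1.531 1.451 3.024
vertex -1.346 0.622 2.302
vertex -0.823 0.632 3.286
endloop
endfacet
facet normal -0.177 -0.815 -0.552
outer loop
vertex -1.346 0.622 2.302
vertex -0.633 0.991 1.529
vertex -0.268 0.347 2.363
endloop
endfacet
facet normal 0.444 0.099 -0.891
outer loop
vertex -0.633 0.991 1.529
vertex -0.377 2.048 1.774
vertex 0.331 1.229 2.036
endloop
endfacet
facet normal 0.631 0.290 0.720
outer loop
vertex 0.214 1.006 3.122
vertex 0.146 2.058 2.758
vertex -0.567 1.689 3.531
endloop
endfacet
facet normal 0.246 -0.275 0.929
outer loop
vertex 0.214 1.006 3.122
vertex -0.567 1.689 3.531
vertex -0.823 0.632 3.286
endloop
endfacet
facet normal 0.364 -0.805 0.468
outer loop
vertex 0.214 1.006 3.122
vertex -0.823 0.632 3.286
vertex -0.268 0.347 2.363
endloop
endfacet
facet normal 0.822 -0.569 -0.028
outer loop
vertex 0.214 1.006 3.122
vertex -0.268 0.347 2.363
vertex 0.331 1.229 2.036
endloop
endfacet
facet normal 0.986 0.108 0.128
outer loop
vertex 0.214 1.006 3.122
vertex 0.331 1.229 2.036
vertex 0.146 2.058 2.758
endloop
endfacet
facet normal 0.177 0.815 0.552
outer loop
vertex -0.567 1.689 3.531
vertex 0.146 2.058 2.758
vertex -0.932 2.333 2.697
endloop
endfacet
facet normal -0.444 -0.099 0.891
outer loop
vertex -0.823 0.632 3.286
vertex -0.567 1.689 3.531
vertex -1.531 1.451 3.024
endloop
endfacet
facet normal -0.252 -0.957 0.144
outer loop
vertex -0.268 0.347 2.363
vertex -0.823 0.632 3.286
vertex -1.346 0.622 2.302
endloop
endfacet
facet normal 0.488 -0.575 -0.657
outer loop
vertex 0.331 1.229 2.036
vertex -0.268 0.347 2.363
vertex -0.633 0.991 1.529
endloop
endfacet
facet normal 0.752 0.520 -0.405
outer loop
vertex 0.146 2.058 2.758
vertex 0.331 1.229 2.036
vertex -0.377 2.048 1.774
endloop
endfacet
facet normal -0.854 0.064 0.517
outer loop
vertex -1.95 1.814 -2.658
vertex -2.161 2.501 -3.092
vertex -2.657 0.928 -3.715
endloop
endfacet
facet normal 0.251 -0.818 0.517
outer loop
vertex -1.479 0.839 -4.428
vertex -1.95 1.814 -2.658
vertex -2.657 0.928 -3.715
endloop
endfacet
facet normal -0.854 0.064 0.517
outer loop
vertex -2.657 0.928 -3.715
vertex -2.161 2.501 -3.092
vertex -2.868 1.616 -4.149
endloop
endfacet
facet normal -0.456 -0.571 -0.683
outer loop
vertex -2.868 1.616 -4.149
vertex -1.479 0.839 -4.428
vertex -2.657 0.928 -3.715
endloop
endfacet
facet normal 0.456 0.571 0.682
outer loop
vertex -1.95 1.814 -2.658
vertex -0.983 2.412 -3.805
vertex -2.161 2.501 -3.092
endloop
endfacet
facet normal 0.251 -0.818 0.517
outer loop
vertex -0.772 1.724 -3.371
vertex -1.95 1.814 -2.658
vertex -1.479 0.839 -4.428
endloop
endfacet
facet normal 0.457 0.571 0.683
outer loop
vertex -0.772 1.724 -3.371
vertex -0.983 2.412 -3.805
vertex -1.95 1.814 -2.658
endloop
endfacet
facet normal -0.251 0.818 -0.517
outer loop
vertex -2.161 2.501 -3.092
vertex -0.983 2.412 -3.805
vertex -2.868 1.616 -4.149
endloop
endfacet
facet normal -0.457 -0.571 -0.682
outer loop
vertex -1.69 1.526 -4.862
vertex -1.479 0.839 -4.428
vertex -2.868 1.616 -4.149
endloop
endfacet
facet normal -0.251 0.818 -0.518
outer loop
vertex -2.868 1.616 -4.149
vertex -0.983 2.412 -3.805
vertex -1.69 1.526 -4.862
endloop
endfacet
facet normal 0.854 -0.064 -0.517
outer loop
vertex -1.69 1.526 -4.862
vertex -0.772 1.724 -3.371
vertex -1.479 0.839 -4.428
endloop
endfacet
facet normal 0.854 -0.064 -0.517
outer loop
vertex -0.983 2.412 -3.805
vertex -0.772 1.724 -3.371
vertex -1.69 1.526 -4.862
endloop
endfacet

endsolid


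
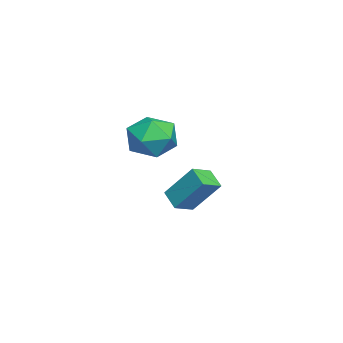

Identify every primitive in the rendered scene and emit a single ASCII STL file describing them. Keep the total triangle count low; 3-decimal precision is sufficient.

solid 
facet normal -0.729 0.600 -0.329
outer loop
vertex -1.763 1.052 -1.33
vertex -1.456 2.261 0.195
vertex -1.057 1.596 -1.903
endloop
endfacet
facet normal -0.156 -0.613 -0.775
outer loop
vertex -0.284 0.959 -1.555
vertex -1.763 1.052 -1.33
vertex -1.057 1.596 -1.903
endloop
endfacet
facet normal -0.728 0.601 -0.329
outer loop
vertex -1.057 1.596 -1.903
vertex -1.456 2.261 0.195
vertex -0.749 2.804 -0.378
endloop
endfacet
facet normal 0.666 0.513 -0.541
outer loop
vertex -0.749 2.804 -0.378
vertex -0.284 0.959 -1.555
vertex -1.057 1.596 -1.903
endloop
endfacet
facet normal -0.666 -0.513 0.541
outer loop
vertex -1.763 1.052 -1.33
vertex -0.683 1.624 0.543
vertex -1.456 2.261 0.195
endloop
endfacet
facet normal -0.156 -0.613 -0.774
outer loop
vertex -0.991 0.416 -0.982
vertex -1.763 1.052 -1.33
vertex -0.284 0.959 -1.555
endloop
endfacet
facet normal -0.666 -0.513 0.541
outer loop
vertex -0.991 0.416 -0.982
vertex -0.683 1.624 0.543
vertex -1.763 1.052 -1.33
endloop
endfacet
facet normal 0.157 0.613 0.774
outer loop
vertex -1.456 2.261 0.195
vertex -0.683 1.624 0.543
vertex -0.749 2.804 -0.378
endloop
endfacet
facet normal 0.666 0.513 -0.541
outer loop
vertex 0.023 2.168 -0.03
vertex -0.284 0.959 -1.555
vertex -0.749 2.804 -0.378
endloop
endfacet
facet normal 0.156 0.613 0.774
outer loop
vertex -0.749 2.804 -0.378
vertex -0.683 1.624 0.543
vertex 0.023 2.168 -0.03
endloop
endfacet
facet normal 0.728 -0.601 0.330
outer loop
vertex 0.023 2.168 -0.03
vertex -0.991 0.416 -0.982
vertex -0.284 0.959 -1.555
endloop
endfacet
facet normal 0.729 -0.600 0.328
outer loop
vertex -0.683 1.624 0.543
vertex -0.991 0.416 -0.982
vertex 0.023 2.168 -0.03
endloop
endfacet
facet normal -0.653 0.757 0.018
outer loop
vertex 3.448 1.648 3.219
vertex 2.648 0.948 3.618
vertex 3.321 1.512 4.339
endloop
endfacet
facet normal 0.012 0.992 0.122
outer loop
vertex 3.448 1.648 3.219
vertex 3.321 1.512 4.339
vertex 4.362 1.555 3.887
endloop
endfacet
facet normal 0.404 0.801 -0.442
outer loop
vertex 3.448 1.648 3.219
vertex 4.362 1.555 3.887
vertex 4.333 1.018 2.887
endloop
endfacet
facet normal -0.018 0.446 -0.895
outer loop
vertex 3.448 1.648 3.219
vertex 4.333 1.018 2.887
vertex 3.274 0.643 2.721
endloop
endfacet
facet normal -0.671 0.419 -0.611
outer loop
vertex 3.448 1.648 3.219
vertex 3.274 0.643 2.721
vertex 2.648 0.948 3.618
endloop
endfacet
facet normal 0.276 0.661 0.698
outer loop
vertex 4.362 1.555 3.887
vertex 3.321 1.512 4.339
vertex 4.126 0.797 4.699
endloop
endfacet
facet normal -0.801 0.281 0.528
outer loop
vertex 3.321 1.512 4.339
vertex 2.648 0.948 3.618
vertex 3.067 0.422 4.533
endloop
endfacet
facet normal -0.831 -0.266 -0.489
outer loop
vertex 2.648 0.948 3.618
vertex 3.274 0.643 2.721
vertex 3.038 -0.115 3.533
endloop
endfacet
facet normal 0.227 -0.222 -0.948
outer loop
vertex 3.274 0.643 2.721
vertex 4.333 1.018 2.887
vertex 4.079 -0.072 3.081
endloop
endfacet
facet normal 0.911 0.351 -0.215
outer loop
vertex 4.333 1.018 2.887
vertex 4.362 1.555 3.887
vertex 4.752 0.492 3.802
endloop
endfacet
facet normal 0.018 -0.446 0.895
outer loop
vertex 3.952 -0.208 4.201
vertex 4.126 0.797 4.699
vertex 3.067 0.422 4.533
endloop
endfacet
facet normal -0.404 -0.801 0.442
outer loop
vertex 3.952 -0.208 4.201
vertex 3.067 0.422 4.533
vertex 3.038 -0.115 3.533
endloop
endfacet
facet normal -0.012 -0.992 -0.122
outer loop
vertex 3.952 -0.208 4.201
vertex 3.038 -0.115 3.533
vertex 4.079 -0.072 3.081
endloop
endfacet
facet normal 0.653 -0.757 -0.018
outer loop
vertex 3.952 -0.208 4.201
vertex 4.079 -0.072 3.081
vertex 4.752 0.492 3.802
endloop
endfacet
facet normal 0.671 -0.419 0.611
outer loop
vertex 3.952 -0.208 4.201
vertex 4.752 0.492 3.802
vertex 4.126 0.797 4.699
endloop
endfacet
facet normal -0.227 0.222 0.948
outer loop
vertex 3.067 0.422 4.533
vertex 4.126 0.797 4.699
vertex 3.321 1.512 4.339
endloop
endfacet
facet normal -0.911 -0.351 0.215
outer loop
vertex 3.038 -0.115 3.533
vertex 3.067 0.422 4.533
vertex 2.648 0.948 3.618
endloop
endfacet
facet normal -0.276 -0.661 -0.698
outer loop
vertex 4.079 -0.072 3.081
vertex 3.038 -0.115 3.533
vertex 3.274 0.643 2.721
endloop
endfacet
facet normal 0.801 -0.281 -0.528
outer loop
vertex 4.752 0.492 3.802
vertex 4.079 -0.072 3.081
vertex 4.333 1.018 2.887
endloop
endfacet
facet normal 0.831 0.266 0.489
outer loop
vertex 4.126 0.797 4.699
vertex 4.752 0.492 3.802
vertex 4.362 1.555 3.887
endloop
endfacet

endsolid


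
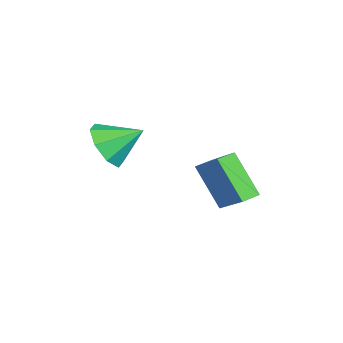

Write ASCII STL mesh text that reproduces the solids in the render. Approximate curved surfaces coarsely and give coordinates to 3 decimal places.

solid 
facet normal -0.640 0.765 0.076
outer loop
vertex -4.871 1.535 -3.599
vertex -3.744 2.371 -2.519
vertex -3.954 2.469 -5.279
endloop
endfacet
facet normal -0.637 -0.471 -0.610
outer loop
vertex -3.436 1.849 -5.341
vertex -4.871 1.535 -3.599
vertex -3.954 2.469 -5.279
endloop
endfacet
facet normal -0.640 0.765 0.076
outer loop
vertex -3.954 2.469 -5.279
vertex -3.744 2.371 -2.519
vertex -2.827 3.305 -4.2
endloop
endfacet
facet normal 0.430 0.438 -0.789
outer loop
vertex -2.827 3.305 -4.2
vertex -3.436 1.849 -5.341
vertex -3.954 2.469 -5.279
endloop
endfacet
facet normal -0.431 -0.439 0.789
outer loop
vertex -4.871 1.535 -3.599
vertex -3.226 1.751 -2.581
vertex -3.744 2.371 -2.519
endloop
endfacet
facet normal -0.637 -0.472 -0.610
outer loop
vertex -4.353 0.915 -3.66
vertex -4.871 1.535 -3.599
vertex -3.436 1.849 -5.341
endloop
endfacet
facet normal -0.431 -0.438 0.789
outer loop
vertex -4.353 0.915 -3.66
vertex -3.226 1.751 -2.581
vertex -4.871 1.535 -3.599
endloop
endfacet
facet normal 0.637 0.471 0.610
outer loop
vertex -3.744 2.371 -2.519
vertex -3.226 1.751 -2.581
vertex -2.827 3.305 -4.2
endloop
endfacet
facet normal 0.431 0.438 -0.789
outer loop
vertex -2.309 2.685 -4.261
vertex -3.436 1.849 -5.341
vertex -2.827 3.305 -4.2
endloop
endfacet
facet normal 0.637 0.472 0.610
outer loop
vertex -2.827 3.305 -4.2
vertex -3.226 1.751 -2.581
vertex -2.309 2.685 -4.261
endloop
endfacet
facet normal 0.640 -0.765 -0.076
outer loop
vertex -2.309 2.685 -4.261
vertex -4.353 0.915 -3.66
vertex -3.436 1.849 -5.341
endloop
endfacet
facet normal 0.640 -0.765 -0.076
outer loop
vertex -3.226 1.751 -2.581
vertex -4.353 0.915 -3.66
vertex -2.309 2.685 -4.261
endloop
endfacet
facet normal -0.022 -0.846 -0.533
outer loop
vertex -2.065 -1.76 -2.412
vertex -2.707 -2.224 -1.648
vertex -2.885 -1.642 -2.565
endloop
endfacet
facet normal 0.204 0.892 -0.404
outer loop
vertex -2.065 -1.76 -2.412
vertex -2.885 -1.642 -2.565
vertex -2.673 -0.896 -0.812
endloop
endfacet
facet normal -0.021 -0.846 -0.533
outer loop
vertex -2.885 -1.642 -2.565
vertex -2.707 -2.224 -1.648
vertex -3.6 -1.866 -2.181
endloop
endfacet
facet normal -0.431 0.848 -0.309
outer loop
vertex -2.885 -1.642 -2.565
vertex -3.6 -1.866 -2.181
vertex -2.673 -0.896 -0.812
endloop
endfacet
facet normal -0.021 -0.846 -0.532
outer loop
vertex -3.6 -1.866 -2.181
vertex -2.707 -2.224 -1.648
vertex -3.792 -2.299 -1.485
endloop
endfacet
facet normal -0.805 0.577 0.137
outer loop
vertex -3.6 -1.866 -2.181
vertex -3.792 -2.299 -1.485
vertex -2.673 -0.896 -0.812
endloop
endfacet
facet normal -0.022 -0.846 -0.533
outer loop
vertex -3.792 -2.299 -1.485
vertex -2.707 -2.224 -1.648
vertex -3.349 -2.688 -0.885
endloop
endfacet
facet normal -0.702 0.237 0.672
outer loop
vertex -3.792 -2.299 -1.485
vertex -3.349 -2.688 -0.885
vertex -2.673 -0.896 -0.812
endloop
endfacet
facet normal -0.022 -0.846 -0.533
outer loop
vertex -3.349 -2.688 -0.885
vertex -2.707 -2.224 -1.648
vertex -2.53 -2.806 -0.732
endloop
endfacet
facet normal -0.180 0.028 0.983
outer loop
vertex -3.349 -2.688 -0.885
vertex -2.53 -2.806 -0.732
vertex -2.673 -0.896 -0.812
endloop
endfacet
facet normal -0.022 -0.846 -0.533
outer loop
vertex -2.53 -2.806 -0.732
vertex -2.707 -2.224 -1.648
vertex -1.814 -2.583 -1.115
endloop
endfacet
facet normal 0.453 0.071 0.889
outer loop
vertex -2.53 -2.806 -0.732
vertex -1.814 -2.583 -1.115
vertex -2.673 -0.896 -0.812
endloop
endfacet
facet normal -0.022 -0.846 -0.533
outer loop
vertex -1.814 -2.583 -1.115
vertex -2.707 -2.224 -1.648
vertex -1.622 -2.15 -1.811
endloop
endfacet
facet normal 0.829 0.343 0.442
outer loop
vertex -1.814 -2.583 -1.115
vertex -1.622 -2.15 -1.811
vertex -2.673 -0.896 -0.812
endloop
endfacet
facet normal -0.022 -0.846 -0.533
outer loop
vertex -1.622 -2.15 -1.811
vertex -2.707 -2.224 -1.648
vertex -2.065 -1.76 -2.412
endloop
endfacet
facet normal 0.726 0.682 -0.092
outer loop
vertex -1.622 -2.15 -1.811
vertex -2.065 -1.76 -2.412
vertex -2.673 -0.896 -0.812
endloop
endfacet

endsolid


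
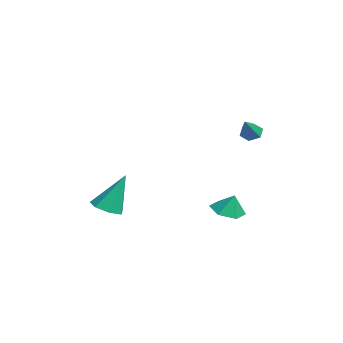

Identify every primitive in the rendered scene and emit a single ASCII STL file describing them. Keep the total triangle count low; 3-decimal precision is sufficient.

solid 
facet normal -0.624 0.371 -0.688
outer loop
vertex -1.722 4.032 2.67
vertex -2.048 4.224 3.069
vertex -1.642 4.538 2.87
endloop
endfacet
facet normal 0.930 -0.002 -0.368
outer loop
vertex -1.722 4.032 2.67
vertex -1.642 4.538 2.87
vertex -1.192 3.716 4.011
endloop
endfacet
facet normal -0.624 0.372 -0.687
outer loop
vertex -1.642 4.538 2.87
vertex -2.048 4.224 3.069
vertex -1.968 4.73 3.27
endloop
endfacet
facet normal 0.686 0.691 0.227
outer loop
vertex -1.642 4.538 2.87
vertex -1.968 4.73 3.27
vertex -1.192 3.716 4.011
endloop
endfacet
facet normal -0.625 0.371 -0.686
outer loop
vertex -1.968 4.73 3.27
vertex -2.048 4.224 3.069
vertex -2.373 4.416 3.469
endloop
endfacet
facet normal -0.039 0.570 0.821
outer loop
vertex -1.968 4.73 3.27
vertex -2.373 4.416 3.469
vertex -1.192 3.716 4.011
endloop
endfacet
facet normal -0.625 0.371 -0.686
outer loop
vertex -2.373 4.416 3.469
vertex -2.048 4.224 3.069
vertex -2.453 3.91 3.268
endloop
endfacet
facet normal -0.520 -0.243 0.819
outer loop
vertex -2.373 4.416 3.469
vertex -2.453 3.91 3.268
vertex -1.192 3.716 4.011
endloop
endfacet
facet normal -0.625 0.370 -0.687
outer loop
vertex -2.453 3.91 3.268
vertex -2.048 4.224 3.069
vertex -2.128 3.718 2.869
endloop
endfacet
facet normal -0.276 -0.934 0.225
outer loop
vertex -2.453 3.91 3.268
vertex -2.128 3.718 2.869
vertex -1.192 3.716 4.011
endloop
endfacet
facet normal -0.624 0.371 -0.688
outer loop
vertex -2.128 3.718 2.869
vertex -2.048 4.224 3.069
vertex -1.722 4.032 2.67
endloop
endfacet
facet normal 0.449 -0.814 -0.369
outer loop
vertex -2.128 3.718 2.869
vertex -1.722 4.032 2.67
vertex -1.192 3.716 4.011
endloop
endfacet
facet normal -0.243 -0.257 -0.935
outer loop
vertex -2.231 2.772 -1.973
vertex -2.876 3.356 -1.966
vertex -2.082 3.588 -2.236
endloop
endfacet
facet normal 0.915 -0.038 0.401
outer loop
vertex -2.231 2.772 -1.973
vertex -2.082 3.588 -2.236
vertex -2.624 3.624 -0.994
endloop
endfacet
facet normal -0.243 -0.258 -0.935
outer loop
vertex -2.082 3.588 -2.236
vertex -2.876 3.356 -1.966
vertex -2.726 4.172 -2.23
endloop
endfacet
facet normal 0.649 0.714 0.263
outer loop
vertex -2.082 3.588 -2.236
vertex -2.726 4.172 -2.23
vertex -2.624 3.624 -0.994
endloop
endfacet
facet normal -0.242 -0.258 -0.935
outer loop
vertex -2.726 4.172 -2.23
vertex -2.876 3.356 -1.966
vertex -3.521 3.94 -1.96
endloop
endfacet
facet normal -0.124 0.903 0.411
outer loop
vertex -2.726 4.172 -2.23
vertex -3.521 3.94 -1.96
vertex -2.624 3.624 -0.994
endloop
endfacet
facet normal -0.242 -0.258 -0.935
outer loop
vertex -3.521 3.94 -1.96
vertex -2.876 3.356 -1.966
vertex -3.67 3.125 -1.697
endloop
endfacet
facet normal -0.631 0.340 0.697
outer loop
vertex -3.521 3.94 -1.96
vertex -3.67 3.125 -1.697
vertex -2.624 3.624 -0.994
endloop
endfacet
facet normal -0.242 -0.257 -0.936
outer loop
vertex -3.67 3.125 -1.697
vertex -2.876 3.356 -1.966
vertex -3.025 2.54 -1.703
endloop
endfacet
facet normal -0.365 -0.411 0.835
outer loop
vertex -3.67 3.125 -1.697
vertex -3.025 2.54 -1.703
vertex -2.624 3.624 -0.994
endloop
endfacet
facet normal -0.243 -0.257 -0.935
outer loop
vertex -3.025 2.54 -1.703
vertex -2.876 3.356 -1.966
vertex -2.231 2.772 -1.973
endloop
endfacet
facet normal 0.409 -0.601 0.687
outer loop
vertex -3.025 2.54 -1.703
vertex -2.231 2.772 -1.973
vertex -2.624 3.624 -0.994
endloop
endfacet
facet normal 0.022 -0.416 -0.909
outer loop
vertex -3.22 -1.455 -2.025
vertex -3.757 -2.035 -1.773
vertex -3.916 -1.295 -2.115
endloop
endfacet
facet normal 0.233 0.970 -0.075
outer loop
vertex -3.22 -1.455 -2.025
vertex -3.916 -1.295 -2.115
vertex -3.803 -1.145 0.173
endloop
endfacet
facet normal 0.022 -0.416 -0.909
outer loop
vertex -3.916 -1.295 -2.115
vertex -3.757 -2.035 -1.773
vertex -4.493 -1.693 -1.947
endloop
endfacet
facet normal -0.573 0.819 -0.025
outer loop
vertex -3.916 -1.295 -2.115
vertex -4.493 -1.693 -1.947
vertex -3.803 -1.145 0.173
endloop
endfacet
facet normal 0.022 -0.416 -0.909
outer loop
vertex -4.493 -1.693 -1.947
vertex -3.757 -2.035 -1.773
vertex -4.515 -2.348 -1.648
endloop
endfacet
facet normal -0.951 0.155 0.269
outer loop
vertex -4.493 -1.693 -1.947
vertex -4.515 -2.348 -1.648
vertex -3.803 -1.145 0.173
endloop
endfacet
facet normal 0.022 -0.416 -0.909
outer loop
vertex -4.515 -2.348 -1.648
vertex -3.757 -2.035 -1.773
vertex -3.966 -2.767 -1.443
endloop
endfacet
facet normal -0.618 -0.523 0.587
outer loop
vertex -4.515 -2.348 -1.648
vertex -3.966 -2.767 -1.443
vertex -3.803 -1.145 0.173
endloop
endfacet
facet normal 0.021 -0.416 -0.909
outer loop
vertex -3.966 -2.767 -1.443
vertex -3.757 -2.035 -1.773
vertex -3.26 -2.635 -1.487
endloop
endfacet
facet normal 0.174 -0.704 0.689
outer loop
vertex -3.966 -2.767 -1.443
vertex -3.26 -2.635 -1.487
vertex -3.803 -1.145 0.173
endloop
endfacet
facet normal 0.022 -0.416 -0.909
outer loop
vertex -3.26 -2.635 -1.487
vertex -3.757 -2.035 -1.773
vertex -2.927 -2.051 -1.746
endloop
endfacet
facet normal 0.830 -0.252 0.498
outer loop
vertex -3.26 -2.635 -1.487
vertex -2.927 -2.051 -1.746
vertex -3.803 -1.145 0.173
endloop
endfacet
facet normal 0.022 -0.415 -0.909
outer loop
vertex -2.927 -2.051 -1.746
vertex -3.757 -2.035 -1.773
vertex -3.22 -1.455 -2.025
endloop
endfacet
facet normal 0.855 0.494 0.157
outer loop
vertex -2.927 -2.051 -1.746
vertex -3.22 -1.455 -2.025
vertex -3.803 -1.145 0.173
endloop
endfacet

endsolid


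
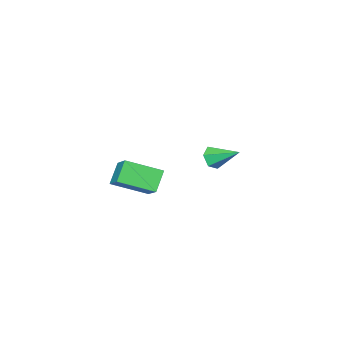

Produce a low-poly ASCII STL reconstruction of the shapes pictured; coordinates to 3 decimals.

solid 
facet normal 0.210 -0.855 -0.474
outer loop
vertex -1.743 1.627 -1.728
vertex -2.343 1.697 -2.12
vertex -1.723 1.979 -2.355
endloop
endfacet
facet normal 0.844 0.455 0.283
outer loop
vertex -1.743 1.627 -1.728
vertex -1.723 1.979 -2.355
vertex -2.697 3.143 -1.32
endloop
endfacet
facet normal 0.209 -0.855 -0.474
outer loop
vertex -1.723 1.979 -2.355
vertex -2.343 1.697 -2.12
vertex -2.322 2.05 -2.748
endloop
endfacet
facet normal 0.409 0.773 -0.484
outer loop
vertex -1.723 1.979 -2.355
vertex -2.322 2.05 -2.748
vertex -2.697 3.143 -1.32
endloop
endfacet
facet normal 0.209 -0.855 -0.474
outer loop
vertex -2.322 2.05 -2.748
vertex -2.343 1.697 -2.12
vertex -2.942 1.768 -2.513
endloop
endfacet
facet normal -0.508 0.614 -0.604
outer loop
vertex -2.322 2.05 -2.748
vertex -2.942 1.768 -2.513
vertex -2.697 3.143 -1.32
endloop
endfacet
facet normal 0.210 -0.855 -0.475
outer loop
vertex -2.942 1.768 -2.513
vertex -2.343 1.697 -2.12
vertex -2.962 1.415 -1.886
endloop
endfacet
facet normal -0.990 0.137 0.045
outer loop
vertex -2.942 1.768 -2.513
vertex -2.962 1.415 -1.886
vertex -2.697 3.143 -1.32
endloop
endfacet
facet normal 0.211 -0.855 -0.473
outer loop
vertex -2.962 1.415 -1.886
vertex -2.343 1.697 -2.12
vertex -2.363 1.345 -1.493
endloop
endfacet
facet normal -0.554 -0.181 0.812
outer loop
vertex -2.962 1.415 -1.886
vertex -2.363 1.345 -1.493
vertex -2.697 3.143 -1.32
endloop
endfacet
facet normal 0.210 -0.855 -0.474
outer loop
vertex -2.363 1.345 -1.493
vertex -2.343 1.697 -2.12
vertex -1.743 1.627 -1.728
endloop
endfacet
facet normal 0.363 -0.022 0.931
outer loop
vertex -2.363 1.345 -1.493
vertex -1.743 1.627 -1.728
vertex -2.697 3.143 -1.32
endloop
endfacet
facet normal -0.666 0.646 -0.372
outer loop
vertex 2.27 2.368 -1.051
vertex 2.869 3.47 -0.209
vertex 3.085 2.657 -2.008
endloop
endfacet
facet normal -0.396 -0.729 -0.558
outer loop
vertex 4.371 1.41 -1.291
vertex 2.27 2.368 -1.051
vertex 3.085 2.657 -2.008
endloop
endfacet
facet normal -0.667 0.646 -0.372
outer loop
vertex 3.085 2.657 -2.008
vertex 2.869 3.47 -0.209
vertex 3.683 3.759 -1.167
endloop
endfacet
facet normal 0.631 0.224 -0.742
outer loop
vertex 3.683 3.759 -1.167
vertex 4.371 1.41 -1.291
vertex 3.085 2.657 -2.008
endloop
endfacet
facet normal -0.631 -0.224 0.742
outer loop
vertex 2.27 2.368 -1.051
vertex 4.155 2.223 0.508
vertex 2.869 3.47 -0.209
endloop
endfacet
facet normal -0.396 -0.730 -0.557
outer loop
vertex 3.557 1.121 -0.333
vertex 2.27 2.368 -1.051
vertex 4.371 1.41 -1.291
endloop
endfacet
facet normal -0.631 -0.224 0.742
outer loop
vertex 3.557 1.121 -0.333
vertex 4.155 2.223 0.508
vertex 2.27 2.368 -1.051
endloop
endfacet
facet normal 0.397 0.729 0.557
outer loop
vertex 2.869 3.47 -0.209
vertex 4.155 2.223 0.508
vertex 3.683 3.759 -1.167
endloop
endfacet
facet normal 0.631 0.224 -0.742
outer loop
vertex 4.97 2.512 -0.449
vertex 4.371 1.41 -1.291
vertex 3.683 3.759 -1.167
endloop
endfacet
facet normal 0.396 0.730 0.558
outer loop
vertex 3.683 3.759 -1.167
vertex 4.155 2.223 0.508
vertex 4.97 2.512 -0.449
endloop
endfacet
facet normal 0.667 -0.646 0.371
outer loop
vertex 4.97 2.512 -0.449
vertex 3.557 1.121 -0.333
vertex 4.371 1.41 -1.291
endloop
endfacet
facet normal 0.666 -0.646 0.372
outer loop
vertex 4.155 2.223 0.508
vertex 3.557 1.121 -0.333
vertex 4.97 2.512 -0.449
endloop
endfacet

endsolid


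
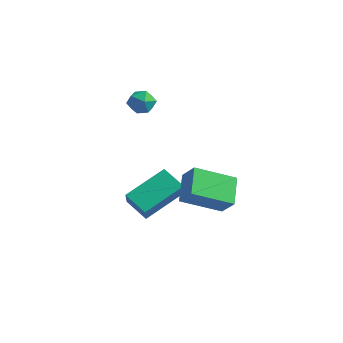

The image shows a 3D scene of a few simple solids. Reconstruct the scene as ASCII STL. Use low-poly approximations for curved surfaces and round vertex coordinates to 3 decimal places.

solid 
facet normal -0.983 0.159 -0.093
outer loop
vertex -1.592 4.071 -0.019
vertex -1.719 3.411 0.194
vertex -1.679 3.932 0.666
endloop
endfacet
facet normal -0.642 0.763 0.073
outer loop
vertex -1.592 4.071 -0.019
vertex -1.679 3.932 0.666
vertex -1.174 4.377 0.458
endloop
endfacet
facet normal -0.154 0.887 -0.435
outer loop
vertex -1.592 4.071 -0.019
vertex -1.174 4.377 0.458
vertex -0.901 4.13 -0.143
endloop
endfacet
facet normal -0.194 0.360 -0.913
outer loop
vertex -1.592 4.071 -0.019
vertex -0.901 4.13 -0.143
vertex -1.238 3.534 -0.306
endloop
endfacet
facet normal -0.706 -0.091 -0.702
outer loop
vertex -1.592 4.071 -0.019
vertex -1.238 3.534 -0.306
vertex -1.719 3.411 0.194
endloop
endfacet
facet normal -0.298 0.660 0.690
outer loop
vertex -1.174 4.377 0.458
vertex -1.679 3.932 0.666
vertex -1.042 3.906 0.966
endloop
endfacet
facet normal -0.850 -0.317 0.422
outer loop
vertex -1.679 3.932 0.666
vertex -1.719 3.411 0.194
vertex -1.379 3.31 0.803
endloop
endfacet
facet normal -0.402 -0.721 -0.564
outer loop
vertex -1.719 3.411 0.194
vertex -1.238 3.534 -0.306
vertex -1.106 3.063 0.202
endloop
endfacet
facet normal 0.426 0.006 -0.905
outer loop
vertex -1.238 3.534 -0.306
vertex -0.901 4.13 -0.143
vertex -0.601 3.508 -0.006
endloop
endfacet
facet normal 0.491 0.861 -0.131
outer loop
vertex -0.901 4.13 -0.143
vertex -1.174 4.377 0.458
vertex -0.561 4.029 0.466
endloop
endfacet
facet normal 0.194 -0.360 0.913
outer loop
vertex -0.688 3.369 0.679
vertex -1.042 3.906 0.966
vertex -1.379 3.31 0.803
endloop
endfacet
facet normal 0.154 -0.887 0.435
outer loop
vertex -0.688 3.369 0.679
vertex -1.379 3.31 0.803
vertex -1.106 3.063 0.202
endloop
endfacet
facet normal 0.642 -0.763 -0.073
outer loop
vertex -0.688 3.369 0.679
vertex -1.106 3.063 0.202
vertex -0.601 3.508 -0.006
endloop
endfacet
facet normal 0.983 -0.159 0.093
outer loop
vertex -0.688 3.369 0.679
vertex -0.601 3.508 -0.006
vertex -0.561 4.029 0.466
endloop
endfacet
facet normal 0.706 0.091 0.702
outer loop
vertex -0.688 3.369 0.679
vertex -0.561 4.029 0.466
vertex -1.042 3.906 0.966
endloop
endfacet
facet normal -0.426 -0.006 0.905
outer loop
vertex -1.379 3.31 0.803
vertex -1.042 3.906 0.966
vertex -1.679 3.932 0.666
endloop
endfacet
facet normal -0.491 -0.861 0.131
outer loop
vertex -1.106 3.063 0.202
vertex -1.379 3.31 0.803
vertex -1.719 3.411 0.194
endloop
endfacet
facet normal 0.298 -0.660 -0.690
outer loop
vertex -0.601 3.508 -0.006
vertex -1.106 3.063 0.202
vertex -1.238 3.534 -0.306
endloop
endfacet
facet normal 0.850 0.317 -0.422
outer loop
vertex -0.561 4.029 0.466
vertex -0.601 3.508 -0.006
vertex -0.901 4.13 -0.143
endloop
endfacet
facet normal 0.402 0.721 0.564
outer loop
vertex -1.042 3.906 0.966
vertex -0.561 4.029 0.466
vertex -1.174 4.377 0.458
endloop
endfacet
facet normal -0.890 0.054 0.453
outer loop
vertex 0.368 0.861 -3.366
vertex 0.932 2.69 -2.477
vertex -0.046 1.417 -4.246
endloop
endfacet
facet normal -0.268 -0.866 -0.421
outer loop
vertex 1.048 1.35 -4.803
vertex 0.368 0.861 -3.366
vertex -0.046 1.417 -4.246
endloop
endfacet
facet normal -0.890 0.054 0.453
outer loop
vertex -0.046 1.417 -4.246
vertex 0.932 2.69 -2.477
vertex 0.518 3.245 -3.357
endloop
endfacet
facet normal -0.370 0.496 -0.786
outer loop
vertex 0.518 3.245 -3.357
vertex 1.048 1.35 -4.803
vertex -0.046 1.417 -4.246
endloop
endfacet
facet normal 0.370 -0.496 0.786
outer loop
vertex 0.368 0.861 -3.366
vertex 2.026 2.623 -3.034
vertex 0.932 2.69 -2.477
endloop
endfacet
facet normal -0.267 -0.867 -0.421
outer loop
vertex 1.462 0.795 -3.923
vertex 0.368 0.861 -3.366
vertex 1.048 1.35 -4.803
endloop
endfacet
facet normal 0.370 -0.496 0.785
outer loop
vertex 1.462 0.795 -3.923
vertex 2.026 2.623 -3.034
vertex 0.368 0.861 -3.366
endloop
endfacet
facet normal 0.267 0.867 0.421
outer loop
vertex 0.932 2.69 -2.477
vertex 2.026 2.623 -3.034
vertex 0.518 3.245 -3.357
endloop
endfacet
facet normal -0.370 0.496 -0.786
outer loop
vertex 1.612 3.179 -3.914
vertex 1.048 1.35 -4.803
vertex 0.518 3.245 -3.357
endloop
endfacet
facet normal 0.267 0.866 0.422
outer loop
vertex 0.518 3.245 -3.357
vertex 2.026 2.623 -3.034
vertex 1.612 3.179 -3.914
endloop
endfacet
facet normal 0.890 -0.054 -0.453
outer loop
vertex 1.612 3.179 -3.914
vertex 1.462 0.795 -3.923
vertex 1.048 1.35 -4.803
endloop
endfacet
facet normal 0.890 -0.054 -0.453
outer loop
vertex 2.026 2.623 -3.034
vertex 1.462 0.795 -3.923
vertex 1.612 3.179 -3.914
endloop
endfacet
facet normal -0.657 0.108 -0.746
outer loop
vertex 3.317 0.714 -2.397
vertex 2.648 1.754 -1.658
vertex 4.469 2.041 -3.22
endloop
endfacet
facet normal 0.465 -0.722 -0.513
outer loop
vertex 5.172 1.926 -2.422
vertex 3.317 0.714 -2.397
vertex 4.469 2.041 -3.22
endloop
endfacet
facet normal -0.657 0.107 -0.746
outer loop
vertex 4.469 2.041 -3.22
vertex 2.648 1.754 -1.658
vertex 3.799 3.08 -2.481
endloop
endfacet
facet normal 0.593 0.684 -0.424
outer loop
vertex 3.799 3.08 -2.481
vertex 5.172 1.926 -2.422
vertex 4.469 2.041 -3.22
endloop
endfacet
facet normal -0.594 -0.684 0.425
outer loop
vertex 3.317 0.714 -2.397
vertex 3.351 1.639 -0.86
vertex 2.648 1.754 -1.658
endloop
endfacet
facet normal 0.465 -0.722 -0.513
outer loop
vertex 4.021 0.6 -1.599
vertex 3.317 0.714 -2.397
vertex 5.172 1.926 -2.422
endloop
endfacet
facet normal -0.593 -0.684 0.425
outer loop
vertex 4.021 0.6 -1.599
vertex 3.351 1.639 -0.86
vertex 3.317 0.714 -2.397
endloop
endfacet
facet normal -0.464 0.722 0.513
outer loop
vertex 2.648 1.754 -1.658
vertex 3.351 1.639 -0.86
vertex 3.799 3.08 -2.481
endloop
endfacet
facet normal 0.593 0.684 -0.425
outer loop
vertex 4.503 2.966 -1.683
vertex 5.172 1.926 -2.422
vertex 3.799 3.08 -2.481
endloop
endfacet
facet normal -0.465 0.722 0.513
outer loop
vertex 3.799 3.08 -2.481
vertex 3.351 1.639 -0.86
vertex 4.503 2.966 -1.683
endloop
endfacet
facet normal 0.657 -0.107 0.746
outer loop
vertex 4.503 2.966 -1.683
vertex 4.021 0.6 -1.599
vertex 5.172 1.926 -2.422
endloop
endfacet
facet normal 0.657 -0.107 0.746
outer loop
vertex 3.351 1.639 -0.86
vertex 4.021 0.6 -1.599
vertex 4.503 2.966 -1.683
endloop
endfacet

endsolid


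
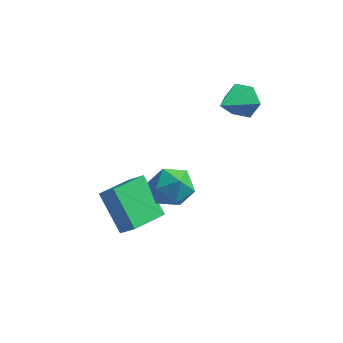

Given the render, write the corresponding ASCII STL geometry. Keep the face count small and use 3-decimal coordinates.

solid 
facet normal 0.215 0.976 0.024
outer loop
vertex 0.394 -0.676 -1.138
vertex -0.459 -0.501 -0.607
vertex 0.413 -0.705 -0.119
endloop
endfacet
facet normal 0.812 0.584 0.001
outer loop
vertex 0.394 -0.676 -1.138
vertex 0.413 -0.705 -0.119
vertex 0.919 -1.407 -0.659
endloop
endfacet
facet normal 0.789 0.182 -0.587
outer loop
vertex 0.394 -0.676 -1.138
vertex 0.919 -1.407 -0.659
vertex 0.36 -1.636 -1.481
endloop
endfacet
facet normal 0.178 0.325 -0.929
outer loop
vertex 0.394 -0.676 -1.138
vertex 0.36 -1.636 -1.481
vertex -0.492 -1.076 -1.448
endloop
endfacet
facet normal -0.176 0.816 -0.551
outer loop
vertex 0.394 -0.676 -1.138
vertex -0.492 -1.076 -1.448
vertex -0.459 -0.501 -0.607
endloop
endfacet
facet normal 0.811 0.149 0.566
outer loop
vertex 0.919 -1.407 -0.659
vertex 0.413 -0.705 -0.119
vertex 0.392 -1.684 0.168
endloop
endfacet
facet normal -0.154 0.783 0.603
outer loop
vertex 0.413 -0.705 -0.119
vertex -0.459 -0.501 -0.607
vertex -0.46 -1.124 0.201
endloop
endfacet
facet normal -0.787 0.523 -0.327
outer loop
vertex -0.459 -0.501 -0.607
vertex -0.492 -1.076 -1.448
vertex -1.019 -1.353 -0.621
endloop
endfacet
facet normal -0.214 -0.271 -0.939
outer loop
vertex -0.492 -1.076 -1.448
vertex 0.36 -1.636 -1.481
vertex -0.513 -2.055 -1.161
endloop
endfacet
facet normal 0.774 -0.502 -0.386
outer loop
vertex 0.36 -1.636 -1.481
vertex 0.919 -1.407 -0.659
vertex 0.359 -2.259 -0.673
endloop
endfacet
facet normal -0.178 -0.325 0.929
outer loop
vertex -0.494 -2.084 -0.142
vertex 0.392 -1.684 0.168
vertex -0.46 -1.124 0.201
endloop
endfacet
facet normal -0.789 -0.182 0.587
outer loop
vertex -0.494 -2.084 -0.142
vertex -0.46 -1.124 0.201
vertex -1.019 -1.353 -0.621
endloop
endfacet
facet normal -0.812 -0.584 -0.001
outer loop
vertex -0.494 -2.084 -0.142
vertex -1.019 -1.353 -0.621
vertex -0.513 -2.055 -1.161
endloop
endfacet
facet normal -0.215 -0.976 -0.024
outer loop
vertex -0.494 -2.084 -0.142
vertex -0.513 -2.055 -1.161
vertex 0.359 -2.259 -0.673
endloop
endfacet
facet normal 0.176 -0.816 0.551
outer loop
vertex -0.494 -2.084 -0.142
vertex 0.359 -2.259 -0.673
vertex 0.392 -1.684 0.168
endloop
endfacet
facet normal 0.214 0.271 0.939
outer loop
vertex -0.46 -1.124 0.201
vertex 0.392 -1.684 0.168
vertex 0.413 -0.705 -0.119
endloop
endfacet
facet normal -0.774 0.502 0.386
outer loop
vertex -1.019 -1.353 -0.621
vertex -0.46 -1.124 0.201
vertex -0.459 -0.501 -0.607
endloop
endfacet
facet normal -0.811 -0.149 -0.566
outer loop
vertex -0.513 -2.055 -1.161
vertex -1.019 -1.353 -0.621
vertex -0.492 -1.076 -1.448
endloop
endfacet
facet normal 0.154 -0.783 -0.603
outer loop
vertex 0.359 -2.259 -0.673
vertex -0.513 -2.055 -1.161
vertex 0.36 -1.636 -1.481
endloop
endfacet
facet normal 0.787 -0.523 0.327
outer loop
vertex 0.392 -1.684 0.168
vertex 0.359 -2.259 -0.673
vertex 0.919 -1.407 -0.659
endloop
endfacet
facet normal 0.376 0.804 -0.461
outer loop
vertex 1.987 4.344 0.985
vertex 1.614 4.086 0.231
vertex 1.172 4.609 0.783
endloop
endfacet
facet normal -0.193 0.145 0.970
outer loop
vertex 1.987 4.344 0.985
vertex 1.172 4.609 0.783
vertex 0.966 2.694 1.029
endloop
endfacet
facet normal 0.375 0.804 -0.462
outer loop
vertex 1.172 4.609 0.783
vertex 1.614 4.086 0.231
vertex 0.799 4.35 0.029
endloop
endfacet
facet normal -0.906 0.148 0.397
outer loop
vertex 1.172 4.609 0.783
vertex 0.799 4.35 0.029
vertex 0.966 2.694 1.029
endloop
endfacet
facet normal 0.375 0.804 -0.461
outer loop
vertex 0.799 4.35 0.029
vertex 1.614 4.086 0.231
vertex 1.242 3.827 -0.523
endloop
endfacet
facet normal -0.864 -0.322 -0.388
outer loop
vertex 0.799 4.35 0.029
vertex 1.242 3.827 -0.523
vertex 0.966 2.694 1.029
endloop
endfacet
facet normal 0.376 0.804 -0.461
outer loop
vertex 1.242 3.827 -0.523
vertex 1.614 4.086 0.231
vertex 2.056 3.562 -0.322
endloop
endfacet
facet normal -0.110 -0.793 -0.599
outer loop
vertex 1.242 3.827 -0.523
vertex 2.056 3.562 -0.322
vertex 0.966 2.694 1.029
endloop
endfacet
facet normal 0.375 0.804 -0.462
outer loop
vertex 2.056 3.562 -0.322
vertex 1.614 4.086 0.231
vertex 2.429 3.821 0.432
endloop
endfacet
facet normal 0.604 -0.797 -0.025
outer loop
vertex 2.056 3.562 -0.322
vertex 2.429 3.821 0.432
vertex 0.966 2.694 1.029
endloop
endfacet
facet normal 0.375 0.804 -0.461
outer loop
vertex 2.429 3.821 0.432
vertex 1.614 4.086 0.231
vertex 1.987 4.344 0.985
endloop
endfacet
facet normal 0.562 -0.328 0.759
outer loop
vertex 2.429 3.821 0.432
vertex 1.987 4.344 0.985
vertex 0.966 2.694 1.029
endloop
endfacet
facet normal -0.676 0.215 -0.705
outer loop
vertex -3.422 -0.152 -3.255
vertex -2.555 1.369 -3.624
vertex -2.268 -1.153 -4.667
endloop
endfacet
facet normal -0.484 -0.850 0.207
outer loop
vertex -1.585 -1.369 -3.956
vertex -3.422 -0.152 -3.255
vertex -2.268 -1.153 -4.667
endloop
endfacet
facet normal -0.677 0.214 -0.704
outer loop
vertex -2.268 -1.153 -4.667
vertex -2.555 1.369 -3.624
vertex -1.401 0.369 -5.037
endloop
endfacet
facet normal 0.555 -0.481 -0.679
outer loop
vertex -1.401 0.369 -5.037
vertex -1.585 -1.369 -3.956
vertex -2.268 -1.153 -4.667
endloop
endfacet
facet normal -0.555 0.481 0.679
outer loop
vertex -3.422 -0.152 -3.255
vertex -1.872 1.153 -2.913
vertex -2.555 1.369 -3.624
endloop
endfacet
facet normal -0.485 -0.850 0.206
outer loop
vertex -2.739 -0.369 -2.543
vertex -3.422 -0.152 -3.255
vertex -1.585 -1.369 -3.956
endloop
endfacet
facet normal -0.555 0.481 0.679
outer loop
vertex -2.739 -0.369 -2.543
vertex -1.872 1.153 -2.913
vertex -3.422 -0.152 -3.255
endloop
endfacet
facet normal 0.484 0.850 -0.207
outer loop
vertex -2.555 1.369 -3.624
vertex -1.872 1.153 -2.913
vertex -1.401 0.369 -5.037
endloop
endfacet
facet normal 0.555 -0.481 -0.679
outer loop
vertex -0.718 0.152 -4.325
vertex -1.585 -1.369 -3.956
vertex -1.401 0.369 -5.037
endloop
endfacet
facet normal 0.485 0.850 -0.206
outer loop
vertex -1.401 0.369 -5.037
vertex -1.872 1.153 -2.913
vertex -0.718 0.152 -4.325
endloop
endfacet
facet normal 0.676 -0.215 0.704
outer loop
vertex -0.718 0.152 -4.325
vertex -2.739 -0.369 -2.543
vertex -1.585 -1.369 -3.956
endloop
endfacet
facet normal 0.676 -0.214 0.705
outer loop
vertex -1.872 1.153 -2.913
vertex -2.739 -0.369 -2.543
vertex -0.718 0.152 -4.325
endloop
endfacet

endsolid
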